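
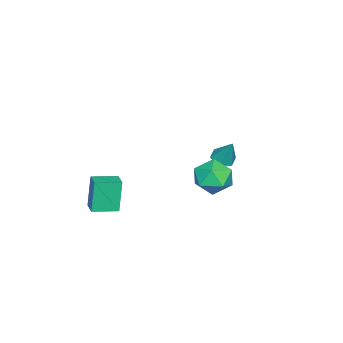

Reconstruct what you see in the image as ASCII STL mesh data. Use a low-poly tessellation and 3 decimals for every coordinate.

solid 
facet normal -0.562 0.826 0.048
outer loop
vertex 0.883 3.035 -2.667
vertex 0.06 2.438 -2.032
vertex 0.95 3.011 -1.47
endloop
endfacet
facet normal 0.131 0.991 0.013
outer loop
vertex 0.883 3.035 -2.667
vertex 0.95 3.011 -1.47
vertex 1.944 2.888 -2.129
endloop
endfacet
facet normal 0.395 0.707 -0.587
outer loop
vertex 0.883 3.035 -2.667
vertex 1.944 2.888 -2.129
vertex 1.668 2.238 -3.098
endloop
endfacet
facet normal -0.135 0.365 -0.921
outer loop
vertex 0.883 3.035 -2.667
vertex 1.668 2.238 -3.098
vertex 0.503 1.96 -3.038
endloop
endfacet
facet normal -0.726 0.439 -0.529
outer loop
vertex 0.883 3.035 -2.667
vertex 0.503 1.96 -3.038
vertex 0.06 2.438 -2.032
endloop
endfacet
facet normal 0.460 0.684 0.566
outer loop
vertex 1.944 2.888 -2.129
vertex 0.95 3.011 -1.47
vertex 1.777 2.2 -1.162
endloop
endfacet
facet normal -0.662 0.416 0.624
outer loop
vertex 0.95 3.011 -1.47
vertex 0.06 2.438 -2.032
vertex 0.612 1.922 -1.102
endloop
endfacet
facet normal -0.928 -0.209 -0.309
outer loop
vertex 0.06 2.438 -2.032
vertex 0.503 1.96 -3.038
vertex 0.336 1.272 -2.071
endloop
endfacet
facet normal 0.030 -0.328 -0.944
outer loop
vertex 0.503 1.96 -3.038
vertex 1.668 2.238 -3.098
vertex 1.33 1.149 -2.73
endloop
endfacet
facet normal 0.888 0.224 -0.403
outer loop
vertex 1.668 2.238 -3.098
vertex 1.944 2.888 -2.129
vertex 2.22 1.722 -2.168
endloop
endfacet
facet normal 0.135 -0.365 0.921
outer loop
vertex 1.397 1.125 -1.533
vertex 1.777 2.2 -1.162
vertex 0.612 1.922 -1.102
endloop
endfacet
facet normal -0.395 -0.707 0.587
outer loop
vertex 1.397 1.125 -1.533
vertex 0.612 1.922 -1.102
vertex 0.336 1.272 -2.071
endloop
endfacet
facet normal -0.131 -0.991 -0.013
outer loop
vertex 1.397 1.125 -1.533
vertex 0.336 1.272 -2.071
vertex 1.33 1.149 -2.73
endloop
endfacet
facet normal 0.562 -0.826 -0.048
outer loop
vertex 1.397 1.125 -1.533
vertex 1.33 1.149 -2.73
vertex 2.22 1.722 -2.168
endloop
endfacet
facet normal 0.726 -0.439 0.529
outer loop
vertex 1.397 1.125 -1.533
vertex 2.22 1.722 -2.168
vertex 1.777 2.2 -1.162
endloop
endfacet
facet normal -0.030 0.328 0.944
outer loop
vertex 0.612 1.922 -1.102
vertex 1.777 2.2 -1.162
vertex 0.95 3.011 -1.47
endloop
endfacet
facet normal -0.888 -0.224 0.403
outer loop
vertex 0.336 1.272 -2.071
vertex 0.612 1.922 -1.102
vertex 0.06 2.438 -2.032
endloop
endfacet
facet normal -0.460 -0.684 -0.566
outer loop
vertex 1.33 1.149 -2.73
vertex 0.336 1.272 -2.071
vertex 0.503 1.96 -3.038
endloop
endfacet
facet normal 0.662 -0.416 -0.624
outer loop
vertex 2.22 1.722 -2.168
vertex 1.33 1.149 -2.73
vertex 1.668 2.238 -3.098
endloop
endfacet
facet normal 0.928 0.209 0.309
outer loop
vertex 1.777 2.2 -1.162
vertex 2.22 1.722 -2.168
vertex 1.944 2.888 -2.129
endloop
endfacet
facet normal -0.804 -0.569 -0.174
outer loop
vertex 2.983 -3.981 -2.394
vertex 2.174 -2.78 -2.585
vertex 3.418 -3.998 -4.346
endloop
endfacet
facet normal 0.554 -0.822 0.131
outer loop
vertex 4.206 -3.44 -4.175
vertex 2.983 -3.981 -2.394
vertex 3.418 -3.998 -4.346
endloop
endfacet
facet normal -0.804 -0.569 -0.174
outer loop
vertex 3.418 -3.998 -4.346
vertex 2.174 -2.78 -2.585
vertex 2.609 -2.797 -4.537
endloop
endfacet
facet normal 0.218 -0.008 -0.976
outer loop
vertex 2.609 -2.797 -4.537
vertex 4.206 -3.44 -4.175
vertex 3.418 -3.998 -4.346
endloop
endfacet
facet normal -0.218 0.008 0.976
outer loop
vertex 2.983 -3.981 -2.394
vertex 2.962 -2.222 -2.414
vertex 2.174 -2.78 -2.585
endloop
endfacet
facet normal 0.554 -0.822 0.131
outer loop
vertex 3.771 -3.423 -2.223
vertex 2.983 -3.981 -2.394
vertex 4.206 -3.44 -4.175
endloop
endfacet
facet normal -0.218 0.008 0.976
outer loop
vertex 3.771 -3.423 -2.223
vertex 2.962 -2.222 -2.414
vertex 2.983 -3.981 -2.394
endloop
endfacet
facet normal -0.554 0.822 -0.131
outer loop
vertex 2.174 -2.78 -2.585
vertex 2.962 -2.222 -2.414
vertex 2.609 -2.797 -4.537
endloop
endfacet
facet normal 0.218 -0.008 -0.976
outer loop
vertex 3.397 -2.239 -4.366
vertex 4.206 -3.44 -4.175
vertex 2.609 -2.797 -4.537
endloop
endfacet
facet normal -0.554 0.822 -0.131
outer loop
vertex 2.609 -2.797 -4.537
vertex 2.962 -2.222 -2.414
vertex 3.397 -2.239 -4.366
endloop
endfacet
facet normal 0.804 0.569 0.174
outer loop
vertex 3.397 -2.239 -4.366
vertex 3.771 -3.423 -2.223
vertex 4.206 -3.44 -4.175
endloop
endfacet
facet normal 0.804 0.569 0.174
outer loop
vertex 2.962 -2.222 -2.414
vertex 3.771 -3.423 -2.223
vertex 3.397 -2.239 -4.366
endloop
endfacet
facet normal -0.224 -0.399 -0.889
outer loop
vertex -3.438 0.25 -3.935
vertex -3.892 0.829 -4.08
vertex -3.168 0.861 -4.277
endloop
endfacet
facet normal 0.926 -0.253 0.279
outer loop
vertex -3.438 0.25 -3.935
vertex -3.168 0.861 -4.277
vertex -3.508 1.511 -2.56
endloop
endfacet
facet normal -0.224 -0.399 -0.889
outer loop
vertex -3.168 0.861 -4.277
vertex -3.892 0.829 -4.08
vertex -3.622 1.44 -4.422
endloop
endfacet
facet normal 0.794 0.604 -0.072
outer loop
vertex -3.168 0.861 -4.277
vertex -3.622 1.44 -4.422
vertex -3.508 1.511 -2.56
endloop
endfacet
facet normal -0.223 -0.399 -0.889
outer loop
vertex -3.622 1.44 -4.422
vertex -3.892 0.829 -4.08
vertex -4.345 1.408 -4.226
endloop
endfacet
facet normal -0.054 0.998 -0.035
outer loop
vertex -3.622 1.44 -4.422
vertex -4.345 1.408 -4.226
vertex -3.508 1.511 -2.56
endloop
endfacet
facet normal -0.223 -0.399 -0.889
outer loop
vertex -4.345 1.408 -4.226
vertex -3.892 0.829 -4.08
vertex -4.615 0.797 -3.884
endloop
endfacet
facet normal -0.767 0.536 0.352
outer loop
vertex -4.345 1.408 -4.226
vertex -4.615 0.797 -3.884
vertex -3.508 1.511 -2.56
endloop
endfacet
facet normal -0.224 -0.398 -0.890
outer loop
vertex -4.615 0.797 -3.884
vertex -3.892 0.829 -4.08
vertex -4.161 0.218 -3.739
endloop
endfacet
facet normal -0.634 -0.321 0.703
outer loop
vertex -4.615 0.797 -3.884
vertex -4.161 0.218 -3.739
vertex -3.508 1.511 -2.56
endloop
endfacet
facet normal -0.224 -0.398 -0.890
outer loop
vertex -4.161 0.218 -3.739
vertex -3.892 0.829 -4.08
vertex -3.438 0.25 -3.935
endloop
endfacet
facet normal 0.212 -0.715 0.666
outer loop
vertex -4.161 0.218 -3.739
vertex -3.438 0.25 -3.935
vertex -3.508 1.511 -2.56
endloop
endfacet

endsolid


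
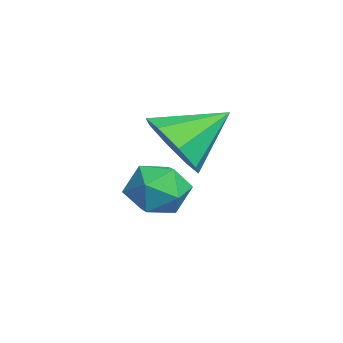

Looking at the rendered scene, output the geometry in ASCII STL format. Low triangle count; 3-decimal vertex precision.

solid 
facet normal -0.202 0.809 -0.553
outer loop
vertex 0.902 -1.173 -0.422
vertex -0.015 -1.192 -0.115
vertex 0.65 -0.69 0.377
endloop
endfacet
facet normal 0.479 0.810 -0.338
outer loop
vertex 0.902 -1.173 -0.422
vertex 0.65 -0.69 0.377
vertex 1.478 -1.189 0.355
endloop
endfacet
facet normal 0.787 0.215 -0.579
outer loop
vertex 0.902 -1.173 -0.422
vertex 1.478 -1.189 0.355
vertex 1.326 -1.999 -0.152
endloop
endfacet
facet normal 0.296 -0.156 -0.942
outer loop
vertex 0.902 -1.173 -0.422
vertex 1.326 -1.999 -0.152
vertex 0.403 -2.001 -0.442
endloop
endfacet
facet normal -0.314 0.212 -0.925
outer loop
vertex 0.902 -1.173 -0.422
vertex 0.403 -2.001 -0.442
vertex -0.015 -1.192 -0.115
endloop
endfacet
facet normal 0.486 0.789 0.376
outer loop
vertex 1.478 -1.189 0.355
vertex 0.65 -0.69 0.377
vertex 0.917 -1.219 1.142
endloop
endfacet
facet normal -0.616 0.787 0.029
outer loop
vertex 0.65 -0.69 0.377
vertex -0.015 -1.192 -0.115
vertex -0.006 -1.221 0.852
endloop
endfacet
facet normal -0.798 -0.180 -0.576
outer loop
vertex -0.015 -1.192 -0.115
vertex 0.403 -2.001 -0.442
vertex -0.158 -2.031 0.345
endloop
endfacet
facet normal 0.191 -0.775 -0.603
outer loop
vertex 0.403 -2.001 -0.442
vertex 1.326 -1.999 -0.152
vertex 0.67 -2.53 0.323
endloop
endfacet
facet normal 0.984 -0.176 -0.014
outer loop
vertex 1.326 -1.999 -0.152
vertex 1.478 -1.189 0.355
vertex 1.335 -2.028 0.815
endloop
endfacet
facet normal -0.296 0.156 0.942
outer loop
vertex 0.418 -2.047 1.122
vertex 0.917 -1.219 1.142
vertex -0.006 -1.221 0.852
endloop
endfacet
facet normal -0.787 -0.215 0.579
outer loop
vertex 0.418 -2.047 1.122
vertex -0.006 -1.221 0.852
vertex -0.158 -2.031 0.345
endloop
endfacet
facet normal -0.479 -0.810 0.338
outer loop
vertex 0.418 -2.047 1.122
vertex -0.158 -2.031 0.345
vertex 0.67 -2.53 0.323
endloop
endfacet
facet normal 0.202 -0.809 0.553
outer loop
vertex 0.418 -2.047 1.122
vertex 0.67 -2.53 0.323
vertex 1.335 -2.028 0.815
endloop
endfacet
facet normal 0.314 -0.212 0.925
outer loop
vertex 0.418 -2.047 1.122
vertex 1.335 -2.028 0.815
vertex 0.917 -1.219 1.142
endloop
endfacet
facet normal -0.191 0.775 0.603
outer loop
vertex -0.006 -1.221 0.852
vertex 0.917 -1.219 1.142
vertex 0.65 -0.69 0.377
endloop
endfacet
facet normal -0.984 0.176 0.014
outer loop
vertex -0.158 -2.031 0.345
vertex -0.006 -1.221 0.852
vertex -0.015 -1.192 -0.115
endloop
endfacet
facet normal -0.486 -0.789 -0.376
outer loop
vertex 0.67 -2.53 0.323
vertex -0.158 -2.031 0.345
vertex 0.403 -2.001 -0.442
endloop
endfacet
facet normal 0.616 -0.787 -0.029
outer loop
vertex 1.335 -2.028 0.815
vertex 0.67 -2.53 0.323
vertex 1.326 -1.999 -0.152
endloop
endfacet
facet normal 0.798 0.180 0.576
outer loop
vertex 0.917 -1.219 1.142
vertex 1.335 -2.028 0.815
vertex 1.478 -1.189 0.355
endloop
endfacet
facet normal 0.155 -0.831 -0.535
outer loop
vertex 3.894 -1.172 2.404
vertex 2.976 -1.591 2.789
vertex 3.24 -0.99 1.932
endloop
endfacet
facet normal 0.439 0.854 -0.278
outer loop
vertex 3.894 -1.172 2.404
vertex 3.24 -0.99 1.932
vertex 2.704 -0.129 3.731
endloop
endfacet
facet normal 0.154 -0.831 -0.535
outer loop
vertex 3.24 -0.99 1.932
vertex 2.976 -1.591 2.789
vertex 2.432 -1.159 1.962
endloop
endfacet
facet normal -0.197 0.860 -0.470
outer loop
vertex 3.24 -0.99 1.932
vertex 2.432 -1.159 1.962
vertex 2.704 -0.129 3.731
endloop
endfacet
facet normal 0.154 -0.830 -0.535
outer loop
vertex 2.432 -1.159 1.962
vertex 2.976 -1.591 2.789
vertex 1.942 -1.582 2.477
endloop
endfacet
facet normal -0.764 0.602 -0.233
outer loop
vertex 2.432 -1.159 1.962
vertex 1.942 -1.582 2.477
vertex 2.704 -0.129 3.731
endloop
endfacet
facet normal 0.154 -0.831 -0.535
outer loop
vertex 1.942 -1.582 2.477
vertex 2.976 -1.591 2.789
vertex 2.058 -2.01 3.175
endloop
endfacet
facet normal -0.927 0.231 0.296
outer loop
vertex 1.942 -1.582 2.477
vertex 2.058 -2.01 3.175
vertex 2.704 -0.129 3.731
endloop
endfacet
facet normal 0.155 -0.831 -0.534
outer loop
vertex 2.058 -2.01 3.175
vertex 2.976 -1.591 2.789
vertex 2.712 -2.192 3.647
endloop
endfacet
facet normal -0.591 -0.035 0.806
outer loop
vertex 2.058 -2.01 3.175
vertex 2.712 -2.192 3.647
vertex 2.704 -0.129 3.731
endloop
endfacet
facet normal 0.153 -0.831 -0.535
outer loop
vertex 2.712 -2.192 3.647
vertex 2.976 -1.591 2.789
vertex 3.52 -2.023 3.616
endloop
endfacet
facet normal 0.047 -0.040 0.998
outer loop
vertex 2.712 -2.192 3.647
vertex 3.52 -2.023 3.616
vertex 2.704 -0.129 3.731
endloop
endfacet
facet normal 0.154 -0.830 -0.535
outer loop
vertex 3.52 -2.023 3.616
vertex 2.976 -1.591 2.789
vertex 4.01 -1.6 3.101
endloop
endfacet
facet normal 0.612 0.217 0.761
outer loop
vertex 3.52 -2.023 3.616
vertex 4.01 -1.6 3.101
vertex 2.704 -0.129 3.731
endloop
endfacet
facet normal 0.154 -0.830 -0.536
outer loop
vertex 4.01 -1.6 3.101
vertex 2.976 -1.591 2.789
vertex 3.894 -1.172 2.404
endloop
endfacet
facet normal 0.775 0.588 0.232
outer loop
vertex 4.01 -1.6 3.101
vertex 3.894 -1.172 2.404
vertex 2.704 -0.129 3.731
endloop
endfacet

endsolid


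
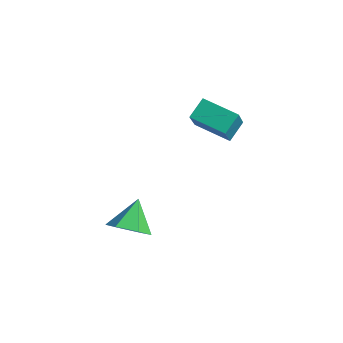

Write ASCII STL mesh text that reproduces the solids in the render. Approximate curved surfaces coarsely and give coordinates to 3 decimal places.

solid 
facet normal -0.915 -0.325 0.239
outer loop
vertex 0.911 -0.913 1.74
vertex 0.784 -0.125 2.326
vertex 0.257 -0.038 0.424
endloop
endfacet
facet normal 0.128 -0.796 -0.592
outer loop
vertex 1.676 0.465 0.054
vertex 0.911 -0.913 1.74
vertex 0.257 -0.038 0.424
endloop
endfacet
facet normal -0.915 -0.324 0.239
outer loop
vertex 0.257 -0.038 0.424
vertex 0.784 -0.125 2.326
vertex 0.131 0.749 1.01
endloop
endfacet
facet normal -0.382 0.512 -0.769
outer loop
vertex 0.131 0.749 1.01
vertex 1.676 0.465 0.054
vertex 0.257 -0.038 0.424
endloop
endfacet
facet normal 0.382 -0.511 0.770
outer loop
vertex 0.911 -0.913 1.74
vertex 2.203 0.378 1.956
vertex 0.784 -0.125 2.326
endloop
endfacet
facet normal 0.128 -0.796 -0.592
outer loop
vertex 2.329 -0.409 1.37
vertex 0.911 -0.913 1.74
vertex 1.676 0.465 0.054
endloop
endfacet
facet normal 0.383 -0.512 0.769
outer loop
vertex 2.329 -0.409 1.37
vertex 2.203 0.378 1.956
vertex 0.911 -0.913 1.74
endloop
endfacet
facet normal -0.128 0.796 0.592
outer loop
vertex 0.784 -0.125 2.326
vertex 2.203 0.378 1.956
vertex 0.131 0.749 1.01
endloop
endfacet
facet normal -0.382 0.511 -0.770
outer loop
vertex 1.549 1.253 0.64
vertex 1.676 0.465 0.054
vertex 0.131 0.749 1.01
endloop
endfacet
facet normal -0.128 0.795 0.592
outer loop
vertex 0.131 0.749 1.01
vertex 2.203 0.378 1.956
vertex 1.549 1.253 0.64
endloop
endfacet
facet normal 0.915 0.325 -0.238
outer loop
vertex 1.549 1.253 0.64
vertex 2.329 -0.409 1.37
vertex 1.676 0.465 0.054
endloop
endfacet
facet normal 0.915 0.325 -0.239
outer loop
vertex 2.203 0.378 1.956
vertex 2.329 -0.409 1.37
vertex 1.549 1.253 0.64
endloop
endfacet
facet normal 0.329 -0.642 -0.693
outer loop
vertex 2.096 -4.482 -2.129
vertex 1.362 -4.352 -2.598
vertex 2.067 -3.844 -2.734
endloop
endfacet
facet normal 0.673 0.525 0.521
outer loop
vertex 2.096 -4.482 -2.129
vertex 2.067 -3.844 -2.734
vertex 0.898 -3.448 -1.622
endloop
endfacet
facet normal 0.329 -0.642 -0.692
outer loop
vertex 2.067 -3.844 -2.734
vertex 1.362 -4.352 -2.598
vertex 1.334 -3.714 -3.203
endloop
endfacet
facet normal 0.234 0.967 -0.098
outer loop
vertex 2.067 -3.844 -2.734
vertex 1.334 -3.714 -3.203
vertex 0.898 -3.448 -1.622
endloop
endfacet
facet normal 0.330 -0.642 -0.692
outer loop
vertex 1.334 -3.714 -3.203
vertex 1.362 -4.352 -2.598
vertex 0.629 -4.223 -3.067
endloop
endfacet
facet normal -0.596 0.748 -0.290
outer loop
vertex 1.334 -3.714 -3.203
vertex 0.629 -4.223 -3.067
vertex 0.898 -3.448 -1.622
endloop
endfacet
facet normal 0.330 -0.642 -0.692
outer loop
vertex 0.629 -4.223 -3.067
vertex 1.362 -4.352 -2.598
vertex 0.657 -4.861 -2.462
endloop
endfacet
facet normal -0.987 0.087 0.137
outer loop
vertex 0.629 -4.223 -3.067
vertex 0.657 -4.861 -2.462
vertex 0.898 -3.448 -1.622
endloop
endfacet
facet normal 0.329 -0.641 -0.693
outer loop
vertex 0.657 -4.861 -2.462
vertex 1.362 -4.352 -2.598
vertex 1.391 -4.991 -1.993
endloop
endfacet
facet normal -0.547 -0.357 0.757
outer loop
vertex 0.657 -4.861 -2.462
vertex 1.391 -4.991 -1.993
vertex 0.898 -3.448 -1.622
endloop
endfacet
facet normal 0.329 -0.641 -0.693
outer loop
vertex 1.391 -4.991 -1.993
vertex 1.362 -4.352 -2.598
vertex 2.096 -4.482 -2.129
endloop
endfacet
facet normal 0.283 -0.138 0.949
outer loop
vertex 1.391 -4.991 -1.993
vertex 2.096 -4.482 -2.129
vertex 0.898 -3.448 -1.622
endloop
endfacet

endsolid


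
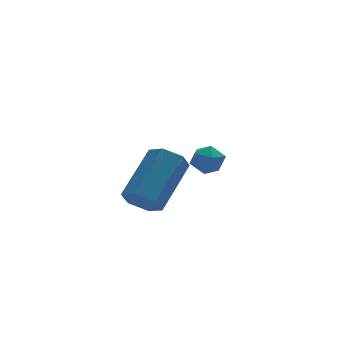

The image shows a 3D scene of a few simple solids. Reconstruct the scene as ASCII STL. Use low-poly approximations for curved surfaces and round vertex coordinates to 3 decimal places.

solid 
facet normal -0.974 -0.224 0.028
outer loop
vertex 0.384 3.903 2.092
vertex 0.533 3.258 2.115
vertex 0.47 3.603 2.677
endloop
endfacet
facet normal -0.849 0.409 0.335
outer loop
vertex 0.384 3.903 2.092
vertex 0.47 3.603 2.677
vertex 0.721 4.208 2.574
endloop
endfacet
facet normal -0.537 0.830 -0.149
outer loop
vertex 0.384 3.903 2.092
vertex 0.721 4.208 2.574
vertex 0.938 4.236 1.949
endloop
endfacet
facet normal -0.470 0.457 -0.755
outer loop
vertex 0.384 3.903 2.092
vertex 0.938 4.236 1.949
vertex 0.822 3.648 1.665
endloop
endfacet
facet normal -0.740 -0.194 -0.644
outer loop
vertex 0.384 3.903 2.092
vertex 0.822 3.648 1.665
vertex 0.533 3.258 2.115
endloop
endfacet
facet normal -0.387 0.309 0.869
outer loop
vertex 0.721 4.208 2.574
vertex 0.47 3.603 2.677
vertex 1.078 3.752 2.895
endloop
endfacet
facet normal -0.589 -0.716 0.374
outer loop
vertex 0.47 3.603 2.677
vertex 0.533 3.258 2.115
vertex 0.962 3.164 2.611
endloop
endfacet
facet normal -0.211 -0.668 -0.714
outer loop
vertex 0.533 3.258 2.115
vertex 0.822 3.648 1.665
vertex 1.179 3.192 1.986
endloop
endfacet
facet normal 0.226 0.387 -0.894
outer loop
vertex 0.822 3.648 1.665
vertex 0.938 4.236 1.949
vertex 1.43 3.797 1.883
endloop
endfacet
facet normal 0.118 0.989 0.085
outer loop
vertex 0.938 4.236 1.949
vertex 0.721 4.208 2.574
vertex 1.367 4.142 2.445
endloop
endfacet
facet normal 0.470 -0.457 0.755
outer loop
vertex 1.516 3.497 2.468
vertex 1.078 3.752 2.895
vertex 0.962 3.164 2.611
endloop
endfacet
facet normal 0.537 -0.830 0.149
outer loop
vertex 1.516 3.497 2.468
vertex 0.962 3.164 2.611
vertex 1.179 3.192 1.986
endloop
endfacet
facet normal 0.849 -0.409 -0.335
outer loop
vertex 1.516 3.497 2.468
vertex 1.179 3.192 1.986
vertex 1.43 3.797 1.883
endloop
endfacet
facet normal 0.974 0.224 -0.028
outer loop
vertex 1.516 3.497 2.468
vertex 1.43 3.797 1.883
vertex 1.367 4.142 2.445
endloop
endfacet
facet normal 0.740 0.194 0.644
outer loop
vertex 1.516 3.497 2.468
vertex 1.367 4.142 2.445
vertex 1.078 3.752 2.895
endloop
endfacet
facet normal -0.226 -0.387 0.894
outer loop
vertex 0.962 3.164 2.611
vertex 1.078 3.752 2.895
vertex 0.47 3.603 2.677
endloop
endfacet
facet normal -0.118 -0.989 -0.085
outer loop
vertex 1.179 3.192 1.986
vertex 0.962 3.164 2.611
vertex 0.533 3.258 2.115
endloop
endfacet
facet normal 0.387 -0.309 -0.869
outer loop
vertex 1.43 3.797 1.883
vertex 1.179 3.192 1.986
vertex 0.822 3.648 1.665
endloop
endfacet
facet normal 0.589 0.716 -0.374
outer loop
vertex 1.367 4.142 2.445
vertex 1.43 3.797 1.883
vertex 0.938 4.236 1.949
endloop
endfacet
facet normal 0.211 0.668 0.714
outer loop
vertex 1.078 3.752 2.895
vertex 1.367 4.142 2.445
vertex 0.721 4.208 2.574
endloop
endfacet
facet normal -0.563 -0.559 -0.609
outer loop
vertex -1.76 -0.762 2.395
vertex -2.338 -0.495 2.684
vertex -2.048 -0.182 2.129
endloop
endfacet
facet normal 0.717 0.036 -0.697
outer loop
vertex -1.76 -0.762 2.395
vertex -2.048 -0.182 2.129
vertex -0.583 0.407 3.667
endloop
endfacet
facet normal 0.716 0.037 -0.697
outer loop
vertex -0.583 0.407 3.667
vertex -2.048 -0.182 2.129
vertex -0.872 0.987 3.401
endloop
endfacet
facet normal 0.563 0.559 0.609
outer loop
vertex -0.583 0.407 3.667
vertex -0.872 0.987 3.401
vertex -1.162 0.675 3.956
endloop
endfacet
facet normal -0.562 -0.559 -0.609
outer loop
vertex -2.048 -0.182 2.129
vertex -2.338 -0.495 2.684
vertex -2.627 0.085 2.418
endloop
endfacet
facet normal 0.001 0.736 -0.677
outer loop
vertex -2.048 -0.182 2.129
vertex -2.627 0.085 2.418
vertex -0.872 0.987 3.401
endloop
endfacet
facet normal 0.001 0.736 -0.677
outer loop
vertex -0.872 0.987 3.401
vertex -2.627 0.085 2.418
vertex -1.45 1.254 3.69
endloop
endfacet
facet normal 0.563 0.559 0.609
outer loop
vertex -0.872 0.987 3.401
vertex -1.45 1.254 3.69
vertex -1.162 0.675 3.956
endloop
endfacet
facet normal -0.563 -0.559 -0.609
outer loop
vertex -2.627 0.085 2.418
vertex -2.338 -0.495 2.684
vertex -2.917 -0.227 2.973
endloop
endfacet
facet normal -0.715 0.699 0.019
outer loop
vertex -2.627 0.085 2.418
vertex -2.917 -0.227 2.973
vertex -1.45 1.254 3.69
endloop
endfacet
facet normal -0.715 0.699 0.019
outer loop
vertex -1.45 1.254 3.69
vertex -2.917 -0.227 2.973
vertex -1.74 0.942 4.245
endloop
endfacet
facet normal 0.563 0.559 0.609
outer loop
vertex -1.45 1.254 3.69
vertex -1.74 0.942 4.245
vertex -1.162 0.675 3.956
endloop
endfacet
facet normal -0.563 -0.559 -0.609
outer loop
vertex -2.917 -0.227 2.973
vertex -2.338 -0.495 2.684
vertex -2.628 -0.807 3.239
endloop
endfacet
facet normal -0.716 -0.037 0.697
outer loop
vertex -2.917 -0.227 2.973
vertex -2.628 -0.807 3.239
vertex -1.74 0.942 4.245
endloop
endfacet
facet normal -0.717 -0.037 0.696
outer loop
vertex -1.74 0.942 4.245
vertex -2.628 -0.807 3.239
vertex -1.452 0.362 4.511
endloop
endfacet
facet normal 0.563 0.559 0.609
outer loop
vertex -1.74 0.942 4.245
vertex -1.452 0.362 4.511
vertex -1.162 0.675 3.956
endloop
endfacet
facet normal -0.563 -0.559 -0.609
outer loop
vertex -2.628 -0.807 3.239
vertex -2.338 -0.495 2.684
vertex -2.05 -1.074 2.95
endloop
endfacet
facet normal -0.001 -0.736 0.677
outer loop
vertex -2.628 -0.807 3.239
vertex -2.05 -1.074 2.95
vertex -1.452 0.362 4.511
endloop
endfacet
facet normal -0.001 -0.736 0.677
outer loop
vertex -1.452 0.362 4.511
vertex -2.05 -1.074 2.95
vertex -0.873 0.095 4.222
endloop
endfacet
facet normal 0.562 0.559 0.609
outer loop
vertex -1.452 0.362 4.511
vertex -0.873 0.095 4.222
vertex -1.162 0.675 3.956
endloop
endfacet
facet normal -0.563 -0.559 -0.609
outer loop
vertex -2.05 -1.074 2.95
vertex -2.338 -0.495 2.684
vertex -1.76 -0.762 2.395
endloop
endfacet
facet normal 0.715 -0.699 -0.019
outer loop
vertex -2.05 -1.074 2.95
vertex -1.76 -0.762 2.395
vertex -0.873 0.095 4.222
endloop
endfacet
facet normal 0.715 -0.699 -0.019
outer loop
vertex -0.873 0.095 4.222
vertex -1.76 -0.762 2.395
vertex -0.583 0.407 3.667
endloop
endfacet
facet normal 0.563 0.559 0.609
outer loop
vertex -0.873 0.095 4.222
vertex -0.583 0.407 3.667
vertex -1.162 0.675 3.956
endloop
endfacet

endsolid


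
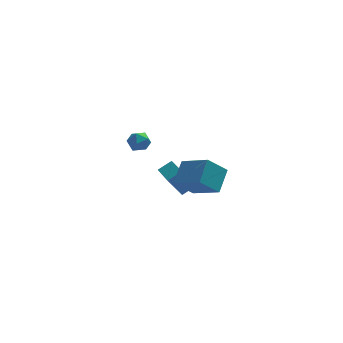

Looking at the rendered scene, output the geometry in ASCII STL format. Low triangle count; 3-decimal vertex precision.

solid 
facet normal -0.814 -0.248 -0.526
outer loop
vertex 1.87 0.264 -2.203
vertex 1.478 1.669 -2.259
vertex 2.669 0.435 -3.52
endloop
endfacet
facet normal 0.269 -0.962 0.038
outer loop
vertex 3.442 0.671 -3.021
vertex 1.87 0.264 -2.203
vertex 2.669 0.435 -3.52
endloop
endfacet
facet normal -0.814 -0.249 -0.525
outer loop
vertex 2.669 0.435 -3.52
vertex 1.478 1.669 -2.259
vertex 2.276 1.84 -3.576
endloop
endfacet
facet normal 0.515 0.110 -0.850
outer loop
vertex 2.276 1.84 -3.576
vertex 3.442 0.671 -3.021
vertex 2.669 0.435 -3.52
endloop
endfacet
facet normal -0.515 -0.110 0.850
outer loop
vertex 1.87 0.264 -2.203
vertex 2.251 1.905 -1.76
vertex 1.478 1.669 -2.259
endloop
endfacet
facet normal 0.269 -0.962 0.038
outer loop
vertex 2.644 0.5 -1.704
vertex 1.87 0.264 -2.203
vertex 3.442 0.671 -3.021
endloop
endfacet
facet normal -0.515 -0.110 0.850
outer loop
vertex 2.644 0.5 -1.704
vertex 2.251 1.905 -1.76
vertex 1.87 0.264 -2.203
endloop
endfacet
facet normal -0.269 0.962 -0.038
outer loop
vertex 1.478 1.669 -2.259
vertex 2.251 1.905 -1.76
vertex 2.276 1.84 -3.576
endloop
endfacet
facet normal 0.515 0.110 -0.850
outer loop
vertex 3.05 2.076 -3.077
vertex 3.442 0.671 -3.021
vertex 2.276 1.84 -3.576
endloop
endfacet
facet normal -0.269 0.962 -0.038
outer loop
vertex 2.276 1.84 -3.576
vertex 2.251 1.905 -1.76
vertex 3.05 2.076 -3.077
endloop
endfacet
facet normal 0.814 0.248 0.525
outer loop
vertex 3.05 2.076 -3.077
vertex 2.644 0.5 -1.704
vertex 3.442 0.671 -3.021
endloop
endfacet
facet normal 0.813 0.249 0.526
outer loop
vertex 2.251 1.905 -1.76
vertex 2.644 0.5 -1.704
vertex 3.05 2.076 -3.077
endloop
endfacet
facet normal 0.429 0.024 0.903
outer loop
vertex 1.011 4.124 -0.827
vertex 0.487 3.66 -0.566
vertex 1.117 3.386 -0.858
endloop
endfacet
facet normal 0.914 0.115 0.388
outer loop
vertex 1.011 4.124 -0.827
vertex 1.117 3.386 -0.858
vertex 1.309 3.815 -1.437
endloop
endfacet
facet normal 0.726 0.688 0.006
outer loop
vertex 1.011 4.124 -0.827
vertex 1.309 3.815 -1.437
vertex 0.798 4.355 -1.504
endloop
endfacet
facet normal 0.123 0.950 0.286
outer loop
vertex 1.011 4.124 -0.827
vertex 0.798 4.355 -1.504
vertex 0.29 4.259 -0.966
endloop
endfacet
facet normal -0.061 0.540 0.839
outer loop
vertex 1.011 4.124 -0.827
vertex 0.29 4.259 -0.966
vertex 0.487 3.66 -0.566
endloop
endfacet
facet normal 0.890 -0.454 -0.041
outer loop
vertex 1.309 3.815 -1.437
vertex 1.117 3.386 -0.858
vertex 0.97 3.161 -1.554
endloop
endfacet
facet normal 0.105 -0.603 0.791
outer loop
vertex 1.117 3.386 -0.858
vertex 0.487 3.66 -0.566
vertex 0.462 3.065 -1.016
endloop
endfacet
facet normal -0.687 0.233 0.688
outer loop
vertex 0.487 3.66 -0.566
vertex 0.29 4.259 -0.966
vertex -0.049 3.605 -1.083
endloop
endfacet
facet normal -0.390 0.897 -0.208
outer loop
vertex 0.29 4.259 -0.966
vertex 0.798 4.355 -1.504
vertex 0.143 4.034 -1.662
endloop
endfacet
facet normal 0.586 0.473 -0.658
outer loop
vertex 0.798 4.355 -1.504
vertex 1.309 3.815 -1.437
vertex 0.773 3.76 -1.954
endloop
endfacet
facet normal -0.123 -0.950 -0.286
outer loop
vertex 0.249 3.296 -1.693
vertex 0.97 3.161 -1.554
vertex 0.462 3.065 -1.016
endloop
endfacet
facet normal -0.726 -0.688 -0.006
outer loop
vertex 0.249 3.296 -1.693
vertex 0.462 3.065 -1.016
vertex -0.049 3.605 -1.083
endloop
endfacet
facet normal -0.914 -0.115 -0.388
outer loop
vertex 0.249 3.296 -1.693
vertex -0.049 3.605 -1.083
vertex 0.143 4.034 -1.662
endloop
endfacet
facet normal -0.429 -0.024 -0.903
outer loop
vertex 0.249 3.296 -1.693
vertex 0.143 4.034 -1.662
vertex 0.773 3.76 -1.954
endloop
endfacet
facet normal 0.061 -0.540 -0.839
outer loop
vertex 0.249 3.296 -1.693
vertex 0.773 3.76 -1.954
vertex 0.97 3.161 -1.554
endloop
endfacet
facet normal 0.390 -0.897 0.208
outer loop
vertex 0.462 3.065 -1.016
vertex 0.97 3.161 -1.554
vertex 1.117 3.386 -0.858
endloop
endfacet
facet normal -0.586 -0.473 0.658
outer loop
vertex -0.049 3.605 -1.083
vertex 0.462 3.065 -1.016
vertex 0.487 3.66 -0.566
endloop
endfacet
facet normal -0.890 0.454 0.041
outer loop
vertex 0.143 4.034 -1.662
vertex -0.049 3.605 -1.083
vertex 0.29 4.259 -0.966
endloop
endfacet
facet normal -0.105 0.603 -0.791
outer loop
vertex 0.773 3.76 -1.954
vertex 0.143 4.034 -1.662
vertex 0.798 4.355 -1.504
endloop
endfacet
facet normal 0.687 -0.233 -0.688
outer loop
vertex 0.97 3.161 -1.554
vertex 0.773 3.76 -1.954
vertex 1.309 3.815 -1.437
endloop
endfacet
facet normal -0.700 -0.187 0.689
outer loop
vertex 2.997 -4.538 0.917
vertex 3.557 -3.402 1.794
vertex 1.805 -3.279 0.047
endloop
endfacet
facet normal -0.364 -0.738 -0.569
outer loop
vertex 2.863 -2.998 -0.994
vertex 2.997 -4.538 0.917
vertex 1.805 -3.279 0.047
endloop
endfacet
facet normal -0.700 -0.186 0.689
outer loop
vertex 1.805 -3.279 0.047
vertex 3.557 -3.402 1.794
vertex 2.365 -2.143 0.923
endloop
endfacet
facet normal -0.614 0.649 -0.449
outer loop
vertex 2.365 -2.143 0.923
vertex 2.863 -2.998 -0.994
vertex 1.805 -3.279 0.047
endloop
endfacet
facet normal 0.614 -0.649 0.449
outer loop
vertex 2.997 -4.538 0.917
vertex 4.615 -3.121 0.753
vertex 3.557 -3.402 1.794
endloop
endfacet
facet normal -0.363 -0.738 -0.569
outer loop
vertex 4.055 -4.257 -0.123
vertex 2.997 -4.538 0.917
vertex 2.863 -2.998 -0.994
endloop
endfacet
facet normal 0.614 -0.649 0.449
outer loop
vertex 4.055 -4.257 -0.123
vertex 4.615 -3.121 0.753
vertex 2.997 -4.538 0.917
endloop
endfacet
facet normal 0.364 0.738 0.569
outer loop
vertex 3.557 -3.402 1.794
vertex 4.615 -3.121 0.753
vertex 2.365 -2.143 0.923
endloop
endfacet
facet normal -0.614 0.649 -0.449
outer loop
vertex 3.423 -1.862 -0.117
vertex 2.863 -2.998 -0.994
vertex 2.365 -2.143 0.923
endloop
endfacet
facet normal 0.364 0.738 0.569
outer loop
vertex 2.365 -2.143 0.923
vertex 4.615 -3.121 0.753
vertex 3.423 -1.862 -0.117
endloop
endfacet
facet normal 0.700 0.187 -0.689
outer loop
vertex 3.423 -1.862 -0.117
vertex 4.055 -4.257 -0.123
vertex 2.863 -2.998 -0.994
endloop
endfacet
facet normal 0.700 0.186 -0.689
outer loop
vertex 4.615 -3.121 0.753
vertex 4.055 -4.257 -0.123
vertex 3.423 -1.862 -0.117
endloop
endfacet

endsolid


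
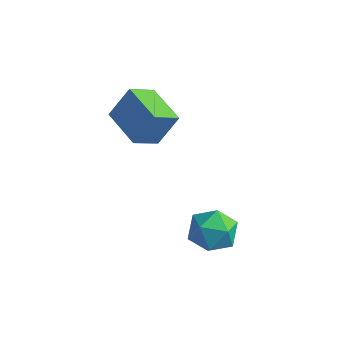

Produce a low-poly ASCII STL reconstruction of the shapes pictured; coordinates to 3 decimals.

solid 
facet normal -0.332 -0.456 -0.826
outer loop
vertex -1.419 -1.365 1.293
vertex -3.076 -0.521 1.492
vertex -0.968 -0.299 0.523
endloop
endfacet
facet normal 0.886 -0.452 -0.106
outer loop
vertex -0.444 0.421 1.828
vertex -1.419 -1.365 1.293
vertex -0.968 -0.299 0.523
endloop
endfacet
facet normal -0.332 -0.456 -0.826
outer loop
vertex -0.968 -0.299 0.523
vertex -3.076 -0.521 1.492
vertex -2.625 0.545 0.722
endloop
endfacet
facet normal 0.324 0.767 -0.553
outer loop
vertex -2.625 0.545 0.722
vertex -0.444 0.421 1.828
vertex -0.968 -0.299 0.523
endloop
endfacet
facet normal -0.324 -0.767 0.553
outer loop
vertex -1.419 -1.365 1.293
vertex -2.552 0.199 2.797
vertex -3.076 -0.521 1.492
endloop
endfacet
facet normal 0.886 -0.452 -0.106
outer loop
vertex -0.895 -0.645 2.598
vertex -1.419 -1.365 1.293
vertex -0.444 0.421 1.828
endloop
endfacet
facet normal -0.324 -0.767 0.553
outer loop
vertex -0.895 -0.645 2.598
vertex -2.552 0.199 2.797
vertex -1.419 -1.365 1.293
endloop
endfacet
facet normal -0.886 0.452 0.106
outer loop
vertex -3.076 -0.521 1.492
vertex -2.552 0.199 2.797
vertex -2.625 0.545 0.722
endloop
endfacet
facet normal 0.324 0.767 -0.553
outer loop
vertex -2.101 1.265 2.027
vertex -0.444 0.421 1.828
vertex -2.625 0.545 0.722
endloop
endfacet
facet normal -0.886 0.452 0.106
outer loop
vertex -2.625 0.545 0.722
vertex -2.552 0.199 2.797
vertex -2.101 1.265 2.027
endloop
endfacet
facet normal 0.332 0.456 0.826
outer loop
vertex -2.101 1.265 2.027
vertex -0.895 -0.645 2.598
vertex -0.444 0.421 1.828
endloop
endfacet
facet normal 0.332 0.456 0.826
outer loop
vertex -2.552 0.199 2.797
vertex -0.895 -0.645 2.598
vertex -2.101 1.265 2.027
endloop
endfacet
facet normal 0.182 0.962 -0.206
outer loop
vertex 2.641 -1.288 -2.499
vertex 2.049 -0.995 -1.654
vertex 3.101 -1.169 -1.538
endloop
endfacet
facet normal 0.725 0.549 -0.415
outer loop
vertex 2.641 -1.288 -2.499
vertex 3.101 -1.169 -1.538
vertex 3.371 -1.998 -2.163
endloop
endfacet
facet normal 0.472 0.069 -0.879
outer loop
vertex 2.641 -1.288 -2.499
vertex 3.371 -1.998 -2.163
vertex 2.486 -2.336 -2.665
endloop
endfacet
facet normal -0.228 0.185 -0.956
outer loop
vertex 2.641 -1.288 -2.499
vertex 2.486 -2.336 -2.665
vertex 1.669 -1.717 -2.35
endloop
endfacet
facet normal -0.408 0.736 -0.541
outer loop
vertex 2.641 -1.288 -2.499
vertex 1.669 -1.717 -2.35
vertex 2.049 -0.995 -1.654
endloop
endfacet
facet normal 0.968 0.198 0.156
outer loop
vertex 3.371 -1.998 -2.163
vertex 3.101 -1.169 -1.538
vertex 3.231 -2.143 -1.11
endloop
endfacet
facet normal 0.088 0.864 0.495
outer loop
vertex 3.101 -1.169 -1.538
vertex 2.049 -0.995 -1.654
vertex 2.414 -1.524 -0.795
endloop
endfacet
facet normal -0.865 0.500 -0.046
outer loop
vertex 2.049 -0.995 -1.654
vertex 1.669 -1.717 -2.35
vertex 1.529 -1.862 -1.297
endloop
endfacet
facet normal -0.574 -0.392 -0.718
outer loop
vertex 1.669 -1.717 -2.35
vertex 2.486 -2.336 -2.665
vertex 1.799 -2.691 -1.922
endloop
endfacet
facet normal 0.558 -0.579 -0.594
outer loop
vertex 2.486 -2.336 -2.665
vertex 3.371 -1.998 -2.163
vertex 2.851 -2.865 -1.806
endloop
endfacet
facet normal 0.228 -0.185 0.956
outer loop
vertex 2.259 -2.572 -0.961
vertex 3.231 -2.143 -1.11
vertex 2.414 -1.524 -0.795
endloop
endfacet
facet normal -0.472 -0.069 0.879
outer loop
vertex 2.259 -2.572 -0.961
vertex 2.414 -1.524 -0.795
vertex 1.529 -1.862 -1.297
endloop
endfacet
facet normal -0.725 -0.549 0.415
outer loop
vertex 2.259 -2.572 -0.961
vertex 1.529 -1.862 -1.297
vertex 1.799 -2.691 -1.922
endloop
endfacet
facet normal -0.182 -0.962 0.206
outer loop
vertex 2.259 -2.572 -0.961
vertex 1.799 -2.691 -1.922
vertex 2.851 -2.865 -1.806
endloop
endfacet
facet normal 0.408 -0.736 0.541
outer loop
vertex 2.259 -2.572 -0.961
vertex 2.851 -2.865 -1.806
vertex 3.231 -2.143 -1.11
endloop
endfacet
facet normal 0.574 0.392 0.718
outer loop
vertex 2.414 -1.524 -0.795
vertex 3.231 -2.143 -1.11
vertex 3.101 -1.169 -1.538
endloop
endfacet
facet normal -0.558 0.579 0.594
outer loop
vertex 1.529 -1.862 -1.297
vertex 2.414 -1.524 -0.795
vertex 2.049 -0.995 -1.654
endloop
endfacet
facet normal -0.968 -0.198 -0.156
outer loop
vertex 1.799 -2.691 -1.922
vertex 1.529 -1.862 -1.297
vertex 1.669 -1.717 -2.35
endloop
endfacet
facet normal -0.088 -0.864 -0.495
outer loop
vertex 2.851 -2.865 -1.806
vertex 1.799 -2.691 -1.922
vertex 2.486 -2.336 -2.665
endloop
endfacet
facet normal 0.865 -0.500 0.046
outer loop
vertex 3.231 -2.143 -1.11
vertex 2.851 -2.865 -1.806
vertex 3.371 -1.998 -2.163
endloop
endfacet

endsolid


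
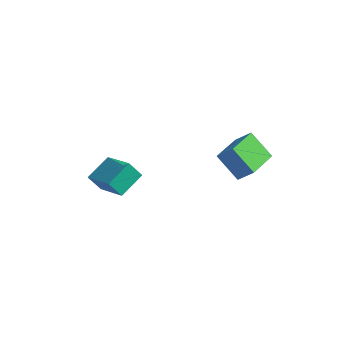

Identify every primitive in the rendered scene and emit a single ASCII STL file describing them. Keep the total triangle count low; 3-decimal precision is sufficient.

solid 
facet normal -0.538 -0.253 0.804
outer loop
vertex -1.737 -0.231 -3.07
vertex -1.482 1.17 -2.458
vertex -3.448 0.482 -3.99
endloop
endfacet
facet normal -0.165 -0.904 -0.394
outer loop
vertex -2.878 0.75 -4.842
vertex -1.737 -0.231 -3.07
vertex -3.448 0.482 -3.99
endloop
endfacet
facet normal -0.538 -0.253 0.804
outer loop
vertex -3.448 0.482 -3.99
vertex -1.482 1.17 -2.458
vertex -3.193 1.883 -3.378
endloop
endfacet
facet normal -0.827 0.345 -0.445
outer loop
vertex -3.193 1.883 -3.378
vertex -2.878 0.75 -4.842
vertex -3.448 0.482 -3.99
endloop
endfacet
facet normal 0.827 -0.345 0.445
outer loop
vertex -1.737 -0.231 -3.07
vertex -0.912 1.438 -3.31
vertex -1.482 1.17 -2.458
endloop
endfacet
facet normal -0.165 -0.904 -0.394
outer loop
vertex -1.167 0.037 -3.922
vertex -1.737 -0.231 -3.07
vertex -2.878 0.75 -4.842
endloop
endfacet
facet normal 0.827 -0.345 0.445
outer loop
vertex -1.167 0.037 -3.922
vertex -0.912 1.438 -3.31
vertex -1.737 -0.231 -3.07
endloop
endfacet
facet normal 0.165 0.904 0.394
outer loop
vertex -1.482 1.17 -2.458
vertex -0.912 1.438 -3.31
vertex -3.193 1.883 -3.378
endloop
endfacet
facet normal -0.827 0.345 -0.445
outer loop
vertex -2.623 2.151 -4.23
vertex -2.878 0.75 -4.842
vertex -3.193 1.883 -3.378
endloop
endfacet
facet normal 0.165 0.904 0.394
outer loop
vertex -3.193 1.883 -3.378
vertex -0.912 1.438 -3.31
vertex -2.623 2.151 -4.23
endloop
endfacet
facet normal 0.538 0.253 -0.804
outer loop
vertex -2.623 2.151 -4.23
vertex -1.167 0.037 -3.922
vertex -2.878 0.75 -4.842
endloop
endfacet
facet normal 0.538 0.253 -0.804
outer loop
vertex -0.912 1.438 -3.31
vertex -1.167 0.037 -3.922
vertex -2.623 2.151 -4.23
endloop
endfacet
facet normal -0.680 -0.110 -0.725
outer loop
vertex 2.59 2.545 -0.979
vertex 2.525 4.401 -1.201
vertex 3.813 2.452 -2.113
endloop
endfacet
facet normal 0.035 -0.992 0.119
outer loop
vertex 4.595 2.579 -1.279
vertex 2.59 2.545 -0.979
vertex 3.813 2.452 -2.113
endloop
endfacet
facet normal -0.680 -0.110 -0.725
outer loop
vertex 3.813 2.452 -2.113
vertex 2.525 4.401 -1.201
vertex 3.748 4.308 -2.334
endloop
endfacet
facet normal 0.733 -0.055 -0.678
outer loop
vertex 3.748 4.308 -2.334
vertex 4.595 2.579 -1.279
vertex 3.813 2.452 -2.113
endloop
endfacet
facet normal -0.733 0.055 0.678
outer loop
vertex 2.59 2.545 -0.979
vertex 3.307 4.528 -0.367
vertex 2.525 4.401 -1.201
endloop
endfacet
facet normal 0.035 -0.992 0.119
outer loop
vertex 3.372 2.672 -0.146
vertex 2.59 2.545 -0.979
vertex 4.595 2.579 -1.279
endloop
endfacet
facet normal -0.732 0.055 0.679
outer loop
vertex 3.372 2.672 -0.146
vertex 3.307 4.528 -0.367
vertex 2.59 2.545 -0.979
endloop
endfacet
facet normal -0.035 0.992 -0.119
outer loop
vertex 2.525 4.401 -1.201
vertex 3.307 4.528 -0.367
vertex 3.748 4.308 -2.334
endloop
endfacet
facet normal 0.732 -0.056 -0.679
outer loop
vertex 4.53 4.435 -1.501
vertex 4.595 2.579 -1.279
vertex 3.748 4.308 -2.334
endloop
endfacet
facet normal -0.035 0.992 -0.119
outer loop
vertex 3.748 4.308 -2.334
vertex 3.307 4.528 -0.367
vertex 4.53 4.435 -1.501
endloop
endfacet
facet normal 0.680 0.111 0.725
outer loop
vertex 4.53 4.435 -1.501
vertex 3.372 2.672 -0.146
vertex 4.595 2.579 -1.279
endloop
endfacet
facet normal 0.680 0.110 0.725
outer loop
vertex 3.307 4.528 -0.367
vertex 3.372 2.672 -0.146
vertex 4.53 4.435 -1.501
endloop
endfacet

endsolid


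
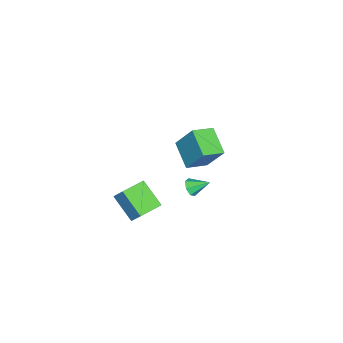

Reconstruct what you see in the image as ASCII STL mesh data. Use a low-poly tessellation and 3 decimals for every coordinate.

solid 
facet normal -0.841 0.540 -0.028
outer loop
vertex 0.423 -3.559 0.102
vertex 1.24 -2.344 -1.045
vertex 0.055 -4.18 -0.818
endloop
endfacet
facet normal -0.439 -0.653 0.617
outer loop
vertex 1.36 -5.016 -0.775
vertex 0.423 -3.559 0.102
vertex 0.055 -4.18 -0.818
endloop
endfacet
facet normal -0.841 0.540 -0.028
outer loop
vertex 0.055 -4.18 -0.818
vertex 1.24 -2.344 -1.045
vertex 0.872 -2.965 -1.966
endloop
endfacet
facet normal -0.315 -0.532 -0.786
outer loop
vertex 0.872 -2.965 -1.966
vertex 1.36 -5.016 -0.775
vertex 0.055 -4.18 -0.818
endloop
endfacet
facet normal 0.314 0.531 0.787
outer loop
vertex 0.423 -3.559 0.102
vertex 2.545 -3.18 -1.002
vertex 1.24 -2.344 -1.045
endloop
endfacet
facet normal -0.439 -0.654 0.616
outer loop
vertex 1.728 -4.395 0.146
vertex 0.423 -3.559 0.102
vertex 1.36 -5.016 -0.775
endloop
endfacet
facet normal 0.314 0.532 0.786
outer loop
vertex 1.728 -4.395 0.146
vertex 2.545 -3.18 -1.002
vertex 0.423 -3.559 0.102
endloop
endfacet
facet normal 0.439 0.654 -0.616
outer loop
vertex 1.24 -2.344 -1.045
vertex 2.545 -3.18 -1.002
vertex 0.872 -2.965 -1.966
endloop
endfacet
facet normal -0.314 -0.532 -0.787
outer loop
vertex 2.177 -3.801 -1.922
vertex 1.36 -5.016 -0.775
vertex 0.872 -2.965 -1.966
endloop
endfacet
facet normal 0.439 0.653 -0.617
outer loop
vertex 0.872 -2.965 -1.966
vertex 2.545 -3.18 -1.002
vertex 2.177 -3.801 -1.922
endloop
endfacet
facet normal 0.841 -0.540 0.028
outer loop
vertex 2.177 -3.801 -1.922
vertex 1.728 -4.395 0.146
vertex 1.36 -5.016 -0.775
endloop
endfacet
facet normal 0.841 -0.540 0.028
outer loop
vertex 2.545 -3.18 -1.002
vertex 1.728 -4.395 0.146
vertex 2.177 -3.801 -1.922
endloop
endfacet
facet normal -0.713 -0.515 0.476
outer loop
vertex 0.736 -0.76 5.383
vertex -0.196 0.164 4.988
vertex 0.408 -1.765 3.805
endloop
endfacet
facet normal 0.680 -0.675 0.288
outer loop
vertex 1.656 -0.864 2.972
vertex 0.736 -0.76 5.383
vertex 0.408 -1.765 3.805
endloop
endfacet
facet normal -0.713 -0.515 0.476
outer loop
vertex 0.408 -1.765 3.805
vertex -0.196 0.164 4.988
vertex -0.523 -0.842 3.41
endloop
endfacet
facet normal -0.172 -0.529 -0.831
outer loop
vertex -0.523 -0.842 3.41
vertex 1.656 -0.864 2.972
vertex 0.408 -1.765 3.805
endloop
endfacet
facet normal 0.173 0.529 0.831
outer loop
vertex 0.736 -0.76 5.383
vertex 1.052 1.065 4.155
vertex -0.196 0.164 4.988
endloop
endfacet
facet normal 0.680 -0.674 0.289
outer loop
vertex 1.983 0.142 4.55
vertex 0.736 -0.76 5.383
vertex 1.656 -0.864 2.972
endloop
endfacet
facet normal 0.172 0.529 0.831
outer loop
vertex 1.983 0.142 4.55
vertex 1.052 1.065 4.155
vertex 0.736 -0.76 5.383
endloop
endfacet
facet normal -0.680 0.674 -0.289
outer loop
vertex -0.196 0.164 4.988
vertex 1.052 1.065 4.155
vertex -0.523 -0.842 3.41
endloop
endfacet
facet normal -0.172 -0.529 -0.831
outer loop
vertex 0.724 0.06 2.577
vertex 1.656 -0.864 2.972
vertex -0.523 -0.842 3.41
endloop
endfacet
facet normal -0.680 0.674 -0.288
outer loop
vertex -0.523 -0.842 3.41
vertex 1.052 1.065 4.155
vertex 0.724 0.06 2.577
endloop
endfacet
facet normal 0.713 0.515 -0.476
outer loop
vertex 0.724 0.06 2.577
vertex 1.983 0.142 4.55
vertex 1.656 -0.864 2.972
endloop
endfacet
facet normal 0.713 0.515 -0.476
outer loop
vertex 1.052 1.065 4.155
vertex 1.983 0.142 4.55
vertex 0.724 0.06 2.577
endloop
endfacet
facet normal 0.068 -0.865 -0.497
outer loop
vertex -2.837 -1.436 -3.822
vertex -3.076 -1.74 -3.325
vertex -3.382 -1.484 -3.813
endloop
endfacet
facet normal -0.080 0.803 -0.591
outer loop
vertex -2.837 -1.436 -3.822
vertex -3.382 -1.484 -3.813
vertex -3.164 -0.64 -2.695
endloop
endfacet
facet normal 0.068 -0.865 -0.497
outer loop
vertex -3.382 -1.484 -3.813
vertex -3.076 -1.74 -3.325
vertex -3.696 -1.725 -3.436
endloop
endfacet
facet normal -0.773 0.570 -0.279
outer loop
vertex -3.382 -1.484 -3.813
vertex -3.696 -1.725 -3.436
vertex -3.164 -0.64 -2.695
endloop
endfacet
facet normal 0.068 -0.865 -0.497
outer loop
vertex -3.696 -1.725 -3.436
vertex -3.076 -1.74 -3.325
vertex -3.543 -1.977 -2.976
endloop
endfacet
facet normal -0.902 0.173 0.395
outer loop
vertex -3.696 -1.725 -3.436
vertex -3.543 -1.977 -2.976
vertex -3.164 -0.64 -2.695
endloop
endfacet
facet normal 0.069 -0.866 -0.495
outer loop
vertex -3.543 -1.977 -2.976
vertex -3.076 -1.74 -3.325
vertex -3.039 -2.05 -2.778
endloop
endfacet
facet normal -0.375 -0.088 0.923
outer loop
vertex -3.543 -1.977 -2.976
vertex -3.039 -2.05 -2.778
vertex -3.164 -0.64 -2.695
endloop
endfacet
facet normal 0.070 -0.866 -0.495
outer loop
vertex -3.039 -2.05 -2.778
vertex -3.076 -1.74 -3.325
vertex -2.562 -1.889 -2.992
endloop
endfacet
facet normal 0.414 -0.017 0.910
outer loop
vertex -3.039 -2.05 -2.778
vertex -2.562 -1.889 -2.992
vertex -3.164 -0.64 -2.695
endloop
endfacet
facet normal 0.070 -0.866 -0.495
outer loop
vertex -2.562 -1.889 -2.992
vertex -3.076 -1.74 -3.325
vertex -2.473 -1.616 -3.457
endloop
endfacet
facet normal 0.870 0.333 0.362
outer loop
vertex -2.562 -1.889 -2.992
vertex -2.473 -1.616 -3.457
vertex -3.164 -0.64 -2.695
endloop
endfacet
facet normal 0.069 -0.866 -0.496
outer loop
vertex -2.473 -1.616 -3.457
vertex -3.076 -1.74 -3.325
vertex -2.837 -1.436 -3.822
endloop
endfacet
facet normal 0.649 0.697 -0.304
outer loop
vertex -2.473 -1.616 -3.457
vertex -2.837 -1.436 -3.822
vertex -3.164 -0.64 -2.695
endloop
endfacet

endsolid


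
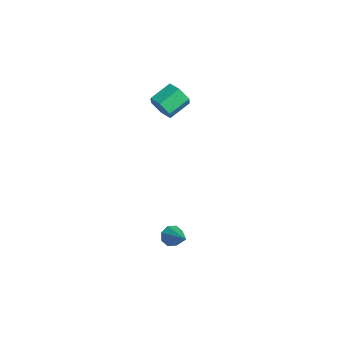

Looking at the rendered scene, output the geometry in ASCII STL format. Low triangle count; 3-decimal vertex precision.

solid 
facet normal -0.844 -0.001 -0.536
outer loop
vertex 2.866 -3.578 -4.85
vertex 2.568 -3.12 -4.381
vertex 2.952 -3.051 -4.986
endloop
endfacet
facet normal 0.771 -0.274 -0.575
outer loop
vertex 2.866 -3.578 -4.85
vertex 2.952 -3.051 -4.986
vertex 4.112 -3.12 -3.399
endloop
endfacet
facet normal -0.844 0.000 -0.536
outer loop
vertex 2.952 -3.051 -4.986
vertex 2.568 -3.12 -4.381
vertex 2.813 -2.565 -4.767
endloop
endfacet
facet normal 0.733 0.442 -0.517
outer loop
vertex 2.952 -3.051 -4.986
vertex 2.813 -2.565 -4.767
vertex 4.112 -3.12 -3.399
endloop
endfacet
facet normal -0.844 -0.000 -0.536
outer loop
vertex 2.813 -2.565 -4.767
vertex 2.568 -3.12 -4.381
vertex 2.531 -2.403 -4.323
endloop
endfacet
facet normal 0.437 0.898 -0.050
outer loop
vertex 2.813 -2.565 -4.767
vertex 2.531 -2.403 -4.323
vertex 4.112 -3.12 -3.399
endloop
endfacet
facet normal -0.844 -0.000 -0.536
outer loop
vertex 2.531 -2.403 -4.323
vertex 2.568 -3.12 -4.381
vertex 2.27 -2.662 -3.912
endloop
endfacet
facet normal 0.052 0.830 0.556
outer loop
vertex 2.531 -2.403 -4.323
vertex 2.27 -2.662 -3.912
vertex 4.112 -3.12 -3.399
endloop
endfacet
facet normal -0.844 0.001 -0.537
outer loop
vertex 2.27 -2.662 -3.912
vertex 2.568 -3.12 -4.381
vertex 2.183 -3.189 -3.776
endloop
endfacet
facet normal -0.194 0.275 0.942
outer loop
vertex 2.27 -2.662 -3.912
vertex 2.183 -3.189 -3.776
vertex 4.112 -3.12 -3.399
endloop
endfacet
facet normal -0.844 -0.000 -0.537
outer loop
vertex 2.183 -3.189 -3.776
vertex 2.568 -3.12 -4.381
vertex 2.322 -3.676 -3.994
endloop
endfacet
facet normal -0.157 -0.440 0.884
outer loop
vertex 2.183 -3.189 -3.776
vertex 2.322 -3.676 -3.994
vertex 4.112 -3.12 -3.399
endloop
endfacet
facet normal -0.844 -0.000 -0.537
outer loop
vertex 2.322 -3.676 -3.994
vertex 2.568 -3.12 -4.381
vertex 2.605 -3.837 -4.439
endloop
endfacet
facet normal 0.141 -0.899 0.415
outer loop
vertex 2.322 -3.676 -3.994
vertex 2.605 -3.837 -4.439
vertex 4.112 -3.12 -3.399
endloop
endfacet
facet normal -0.844 -0.000 -0.536
outer loop
vertex 2.605 -3.837 -4.439
vertex 2.568 -3.12 -4.381
vertex 2.866 -3.578 -4.85
endloop
endfacet
facet normal 0.525 -0.830 -0.189
outer loop
vertex 2.605 -3.837 -4.439
vertex 2.866 -3.578 -4.85
vertex 4.112 -3.12 -3.399
endloop
endfacet
facet normal 0.131 -0.915 -0.382
outer loop
vertex -1.177 -0.983 2.511
vertex -1.689 -1.334 3.176
vertex -2.076 -1.065 2.398
endloop
endfacet
facet normal 0.079 0.394 -0.916
outer loop
vertex -1.177 -0.983 2.511
vertex -2.076 -1.065 2.398
vertex -1.379 0.426 3.099
endloop
endfacet
facet normal 0.079 0.394 -0.916
outer loop
vertex -1.379 0.426 3.099
vertex -2.076 -1.065 2.398
vertex -2.278 0.344 2.986
endloop
endfacet
facet normal -0.132 0.914 0.383
outer loop
vertex -1.379 0.426 3.099
vertex -2.278 0.344 2.986
vertex -1.891 0.074 3.764
endloop
endfacet
facet normal 0.131 -0.915 -0.382
outer loop
vertex -2.076 -1.065 2.398
vertex -1.689 -1.334 3.176
vertex -2.588 -1.416 3.063
endloop
endfacet
facet normal -0.816 0.119 -0.566
outer loop
vertex -2.076 -1.065 2.398
vertex -2.588 -1.416 3.063
vertex -2.278 0.344 2.986
endloop
endfacet
facet normal -0.816 0.119 -0.566
outer loop
vertex -2.278 0.344 2.986
vertex -2.588 -1.416 3.063
vertex -2.79 -0.007 3.651
endloop
endfacet
facet normal -0.130 0.915 0.382
outer loop
vertex -2.278 0.344 2.986
vertex -2.79 -0.007 3.651
vertex -1.891 0.074 3.764
endloop
endfacet
facet normal 0.132 -0.914 -0.383
outer loop
vertex -2.588 -1.416 3.063
vertex -1.689 -1.334 3.176
vertex -2.201 -1.686 3.841
endloop
endfacet
facet normal -0.896 -0.275 0.350
outer loop
vertex -2.588 -1.416 3.063
vertex -2.201 -1.686 3.841
vertex -2.79 -0.007 3.651
endloop
endfacet
facet normal -0.896 -0.275 0.350
outer loop
vertex -2.79 -0.007 3.651
vertex -2.201 -1.686 3.841
vertex -2.403 -0.277 4.429
endloop
endfacet
facet normal -0.130 0.915 0.382
outer loop
vertex -2.79 -0.007 3.651
vertex -2.403 -0.277 4.429
vertex -1.891 0.074 3.764
endloop
endfacet
facet normal 0.132 -0.914 -0.383
outer loop
vertex -2.201 -1.686 3.841
vertex -1.689 -1.334 3.176
vertex -1.302 -1.604 3.954
endloop
endfacet
facet normal -0.079 -0.394 0.916
outer loop
vertex -2.201 -1.686 3.841
vertex -1.302 -1.604 3.954
vertex -2.403 -0.277 4.429
endloop
endfacet
facet normal -0.079 -0.394 0.916
outer loop
vertex -2.403 -0.277 4.429
vertex -1.302 -1.604 3.954
vertex -1.504 -0.195 4.542
endloop
endfacet
facet normal -0.131 0.915 0.382
outer loop
vertex -2.403 -0.277 4.429
vertex -1.504 -0.195 4.542
vertex -1.891 0.074 3.764
endloop
endfacet
facet normal 0.130 -0.915 -0.382
outer loop
vertex -1.302 -1.604 3.954
vertex -1.689 -1.334 3.176
vertex -0.79 -1.253 3.289
endloop
endfacet
facet normal 0.816 -0.119 0.566
outer loop
vertex -1.302 -1.604 3.954
vertex -0.79 -1.253 3.289
vertex -1.504 -0.195 4.542
endloop
endfacet
facet normal 0.816 -0.119 0.566
outer loop
vertex -1.504 -0.195 4.542
vertex -0.79 -1.253 3.289
vertex -0.992 0.156 3.877
endloop
endfacet
facet normal -0.131 0.915 0.382
outer loop
vertex -1.504 -0.195 4.542
vertex -0.992 0.156 3.877
vertex -1.891 0.074 3.764
endloop
endfacet
facet normal 0.130 -0.915 -0.382
outer loop
vertex -0.79 -1.253 3.289
vertex -1.689 -1.334 3.176
vertex -1.177 -0.983 2.511
endloop
endfacet
facet normal 0.896 0.275 -0.350
outer loop
vertex -0.79 -1.253 3.289
vertex -1.177 -0.983 2.511
vertex -0.992 0.156 3.877
endloop
endfacet
facet normal 0.896 0.275 -0.350
outer loop
vertex -0.992 0.156 3.877
vertex -1.177 -0.983 2.511
vertex -1.379 0.426 3.099
endloop
endfacet
facet normal -0.132 0.914 0.383
outer loop
vertex -0.992 0.156 3.877
vertex -1.379 0.426 3.099
vertex -1.891 0.074 3.764
endloop
endfacet

endsolid


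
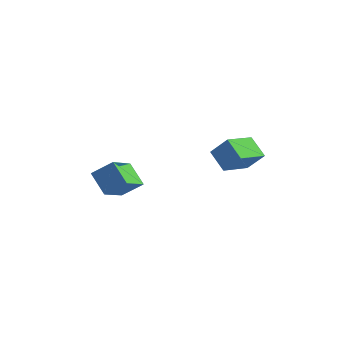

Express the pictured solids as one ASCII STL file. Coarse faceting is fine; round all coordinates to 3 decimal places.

solid 
facet normal -0.667 -0.151 -0.729
outer loop
vertex 0.698 2.577 3.284
vertex 0.655 4.709 2.881
vertex 1.971 2.389 2.158
endloop
endfacet
facet normal 0.020 -0.982 0.186
outer loop
vertex 3.125 2.651 3.419
vertex 0.698 2.577 3.284
vertex 1.971 2.389 2.158
endloop
endfacet
facet normal -0.667 -0.151 -0.729
outer loop
vertex 1.971 2.389 2.158
vertex 0.655 4.709 2.881
vertex 1.928 4.521 1.755
endloop
endfacet
facet normal 0.745 -0.109 -0.659
outer loop
vertex 1.928 4.521 1.755
vertex 3.125 2.651 3.419
vertex 1.971 2.389 2.158
endloop
endfacet
facet normal -0.745 0.109 0.659
outer loop
vertex 0.698 2.577 3.284
vertex 1.809 4.971 4.142
vertex 0.655 4.709 2.881
endloop
endfacet
facet normal 0.020 -0.982 0.186
outer loop
vertex 1.852 2.839 4.545
vertex 0.698 2.577 3.284
vertex 3.125 2.651 3.419
endloop
endfacet
facet normal -0.745 0.109 0.659
outer loop
vertex 1.852 2.839 4.545
vertex 1.809 4.971 4.142
vertex 0.698 2.577 3.284
endloop
endfacet
facet normal -0.020 0.982 -0.186
outer loop
vertex 0.655 4.709 2.881
vertex 1.809 4.971 4.142
vertex 1.928 4.521 1.755
endloop
endfacet
facet normal 0.745 -0.109 -0.659
outer loop
vertex 3.082 4.783 3.016
vertex 3.125 2.651 3.419
vertex 1.928 4.521 1.755
endloop
endfacet
facet normal -0.020 0.982 -0.186
outer loop
vertex 1.928 4.521 1.755
vertex 1.809 4.971 4.142
vertex 3.082 4.783 3.016
endloop
endfacet
facet normal 0.667 0.151 0.729
outer loop
vertex 3.082 4.783 3.016
vertex 1.852 2.839 4.545
vertex 3.125 2.651 3.419
endloop
endfacet
facet normal 0.667 0.151 0.729
outer loop
vertex 1.809 4.971 4.142
vertex 1.852 2.839 4.545
vertex 3.082 4.783 3.016
endloop
endfacet
facet normal -0.712 0.086 0.697
outer loop
vertex -0.756 -3.982 3.897
vertex -1.349 -2.061 3.055
vertex -1.818 -4.744 2.907
endloop
endfacet
facet normal 0.272 -0.881 0.386
outer loop
vertex -0.531 -4.899 1.645
vertex -0.756 -3.982 3.897
vertex -1.818 -4.744 2.907
endloop
endfacet
facet normal -0.711 0.086 0.698
outer loop
vertex -1.818 -4.744 2.907
vertex -1.349 -2.061 3.055
vertex -2.412 -2.823 2.066
endloop
endfacet
facet normal -0.648 -0.465 -0.604
outer loop
vertex -2.412 -2.823 2.066
vertex -0.531 -4.899 1.645
vertex -1.818 -4.744 2.907
endloop
endfacet
facet normal 0.648 0.465 0.604
outer loop
vertex -0.756 -3.982 3.897
vertex -0.062 -2.216 1.793
vertex -1.349 -2.061 3.055
endloop
endfacet
facet normal 0.273 -0.881 0.386
outer loop
vertex 0.532 -4.137 2.634
vertex -0.756 -3.982 3.897
vertex -0.531 -4.899 1.645
endloop
endfacet
facet normal 0.648 0.465 0.604
outer loop
vertex 0.532 -4.137 2.634
vertex -0.062 -2.216 1.793
vertex -0.756 -3.982 3.897
endloop
endfacet
facet normal -0.272 0.881 -0.386
outer loop
vertex -1.349 -2.061 3.055
vertex -0.062 -2.216 1.793
vertex -2.412 -2.823 2.066
endloop
endfacet
facet normal -0.648 -0.465 -0.604
outer loop
vertex -1.124 -2.978 0.803
vertex -0.531 -4.899 1.645
vertex -2.412 -2.823 2.066
endloop
endfacet
facet normal -0.272 0.881 -0.386
outer loop
vertex -2.412 -2.823 2.066
vertex -0.062 -2.216 1.793
vertex -1.124 -2.978 0.803
endloop
endfacet
facet normal 0.711 -0.086 -0.698
outer loop
vertex -1.124 -2.978 0.803
vertex 0.532 -4.137 2.634
vertex -0.531 -4.899 1.645
endloop
endfacet
facet normal 0.711 -0.085 -0.698
outer loop
vertex -0.062 -2.216 1.793
vertex 0.532 -4.137 2.634
vertex -1.124 -2.978 0.803
endloop
endfacet

endsolid


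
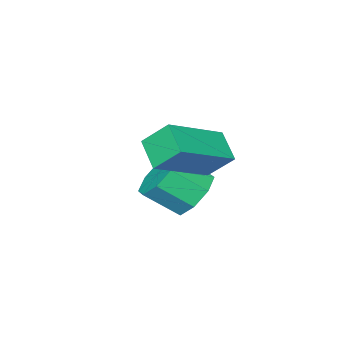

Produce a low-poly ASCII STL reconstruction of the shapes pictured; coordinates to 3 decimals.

solid 
facet normal -0.894 0.082 -0.440
outer loop
vertex -0.637 1.928 3.04
vertex -0.941 2.616 3.786
vertex -0.28 2.714 2.46
endloop
endfacet
facet normal 0.286 -0.650 -0.704
outer loop
vertex 1.581 2.544 3.374
vertex -0.637 1.928 3.04
vertex -0.28 2.714 2.46
endloop
endfacet
facet normal -0.894 0.082 -0.440
outer loop
vertex -0.28 2.714 2.46
vertex -0.941 2.616 3.786
vertex -0.584 3.402 3.206
endloop
endfacet
facet normal 0.343 0.756 -0.558
outer loop
vertex -0.584 3.402 3.206
vertex 1.581 2.544 3.374
vertex -0.28 2.714 2.46
endloop
endfacet
facet normal -0.343 -0.756 0.558
outer loop
vertex -0.637 1.928 3.04
vertex 0.92 2.446 4.7
vertex -0.941 2.616 3.786
endloop
endfacet
facet normal 0.286 -0.650 -0.704
outer loop
vertex 1.224 1.758 3.954
vertex -0.637 1.928 3.04
vertex 1.581 2.544 3.374
endloop
endfacet
facet normal -0.343 -0.756 0.558
outer loop
vertex 1.224 1.758 3.954
vertex 0.92 2.446 4.7
vertex -0.637 1.928 3.04
endloop
endfacet
facet normal -0.286 0.650 0.704
outer loop
vertex -0.941 2.616 3.786
vertex 0.92 2.446 4.7
vertex -0.584 3.402 3.206
endloop
endfacet
facet normal 0.343 0.756 -0.558
outer loop
vertex 1.277 3.232 4.12
vertex 1.581 2.544 3.374
vertex -0.584 3.402 3.206
endloop
endfacet
facet normal -0.286 0.650 0.704
outer loop
vertex -0.584 3.402 3.206
vertex 0.92 2.446 4.7
vertex 1.277 3.232 4.12
endloop
endfacet
facet normal 0.894 -0.082 0.440
outer loop
vertex 1.277 3.232 4.12
vertex 1.224 1.758 3.954
vertex 1.581 2.544 3.374
endloop
endfacet
facet normal 0.894 -0.082 0.440
outer loop
vertex 0.92 2.446 4.7
vertex 1.224 1.758 3.954
vertex 1.277 3.232 4.12
endloop
endfacet
facet normal -0.535 0.580 -0.614
outer loop
vertex -0.396 1.605 0.427
vertex -1.103 1.471 0.917
vertex -0.46 2.058 0.911
endloop
endfacet
facet normal 0.839 0.448 -0.308
outer loop
vertex -0.396 1.605 0.427
vertex -0.46 2.058 0.911
vertex 0.289 0.863 1.213
endloop
endfacet
facet normal 0.839 0.448 -0.308
outer loop
vertex 0.289 0.863 1.213
vertex -0.46 2.058 0.911
vertex 0.225 1.316 1.697
endloop
endfacet
facet normal 0.536 -0.580 0.614
outer loop
vertex 0.289 0.863 1.213
vertex 0.225 1.316 1.697
vertex -0.417 0.729 1.703
endloop
endfacet
facet normal -0.535 0.580 -0.614
outer loop
vertex -0.46 2.058 0.911
vertex -1.103 1.471 0.917
vertex -0.901 2.167 1.398
endloop
endfacet
facet normal 0.525 0.798 0.296
outer loop
vertex -0.46 2.058 0.911
vertex -0.901 2.167 1.398
vertex 0.225 1.316 1.697
endloop
endfacet
facet normal 0.525 0.798 0.296
outer loop
vertex 0.225 1.316 1.697
vertex -0.901 2.167 1.398
vertex -0.215 1.425 2.184
endloop
endfacet
facet normal 0.536 -0.580 0.614
outer loop
vertex 0.225 1.316 1.697
vertex -0.215 1.425 2.184
vertex -0.417 0.729 1.703
endloop
endfacet
facet normal -0.535 0.580 -0.615
outer loop
vertex -0.901 2.167 1.398
vertex -1.103 1.471 0.917
vertex -1.46 1.869 1.603
endloop
endfacet
facet normal -0.096 0.680 0.726
outer loop
vertex -0.901 2.167 1.398
vertex -1.46 1.869 1.603
vertex -0.215 1.425 2.184
endloop
endfacet
facet normal -0.096 0.681 0.726
outer loop
vertex -0.215 1.425 2.184
vertex -1.46 1.869 1.603
vertex -0.774 1.127 2.39
endloop
endfacet
facet normal 0.535 -0.580 0.614
outer loop
vertex -0.215 1.425 2.184
vertex -0.774 1.127 2.39
vertex -0.417 0.729 1.703
endloop
endfacet
facet normal -0.536 0.578 -0.615
outer loop
vertex -1.46 1.869 1.603
vertex -1.103 1.471 0.917
vertex -1.809 1.337 1.407
endloop
endfacet
facet normal -0.662 0.164 0.732
outer loop
vertex -1.46 1.869 1.603
vertex -1.809 1.337 1.407
vertex -0.774 1.127 2.39
endloop
endfacet
facet normal -0.662 0.164 0.732
outer loop
vertex -0.774 1.127 2.39
vertex -1.809 1.337 1.407
vertex -1.124 0.595 2.193
endloop
endfacet
facet normal 0.536 -0.580 0.614
outer loop
vertex -0.774 1.127 2.39
vertex -1.124 0.595 2.193
vertex -0.417 0.729 1.703
endloop
endfacet
facet normal -0.536 0.580 -0.614
outer loop
vertex -1.809 1.337 1.407
vertex -1.103 1.471 0.917
vertex -1.745 0.884 0.923
endloop
endfacet
facet normal -0.839 -0.448 0.308
outer loop
vertex -1.809 1.337 1.407
vertex -1.745 0.884 0.923
vertex -1.124 0.595 2.193
endloop
endfacet
facet normal -0.839 -0.448 0.308
outer loop
vertex -1.124 0.595 2.193
vertex -1.745 0.884 0.923
vertex -1.06 0.142 1.709
endloop
endfacet
facet normal 0.535 -0.580 0.614
outer loop
vertex -1.124 0.595 2.193
vertex -1.06 0.142 1.709
vertex -0.417 0.729 1.703
endloop
endfacet
facet normal -0.536 0.580 -0.614
outer loop
vertex -1.745 0.884 0.923
vertex -1.103 1.471 0.917
vertex -1.305 0.775 0.436
endloop
endfacet
facet normal -0.525 -0.798 -0.296
outer loop
vertex -1.745 0.884 0.923
vertex -1.305 0.775 0.436
vertex -1.06 0.142 1.709
endloop
endfacet
facet normal -0.524 -0.798 -0.296
outer loop
vertex -1.06 0.142 1.709
vertex -1.305 0.775 0.436
vertex -0.619 0.033 1.222
endloop
endfacet
facet normal 0.535 -0.580 0.614
outer loop
vertex -1.06 0.142 1.709
vertex -0.619 0.033 1.222
vertex -0.417 0.729 1.703
endloop
endfacet
facet normal -0.535 0.580 -0.614
outer loop
vertex -1.305 0.775 0.436
vertex -1.103 1.471 0.917
vertex -0.746 1.073 0.23
endloop
endfacet
facet normal 0.095 -0.681 -0.726
outer loop
vertex -1.305 0.775 0.436
vertex -0.746 1.073 0.23
vertex -0.619 0.033 1.222
endloop
endfacet
facet normal 0.097 -0.681 -0.726
outer loop
vertex -0.619 0.033 1.222
vertex -0.746 1.073 0.23
vertex -0.06 0.331 1.017
endloop
endfacet
facet normal 0.535 -0.580 0.615
outer loop
vertex -0.619 0.033 1.222
vertex -0.06 0.331 1.017
vertex -0.417 0.729 1.703
endloop
endfacet
facet normal -0.536 0.580 -0.614
outer loop
vertex -0.746 1.073 0.23
vertex -1.103 1.471 0.917
vertex -0.396 1.605 0.427
endloop
endfacet
facet normal 0.662 -0.164 -0.732
outer loop
vertex -0.746 1.073 0.23
vertex -0.396 1.605 0.427
vertex -0.06 0.331 1.017
endloop
endfacet
facet normal 0.662 -0.164 -0.732
outer loop
vertex -0.06 0.331 1.017
vertex -0.396 1.605 0.427
vertex 0.289 0.863 1.213
endloop
endfacet
facet normal 0.536 -0.578 0.615
outer loop
vertex -0.06 0.331 1.017
vertex 0.289 0.863 1.213
vertex -0.417 0.729 1.703
endloop
endfacet

endsolid


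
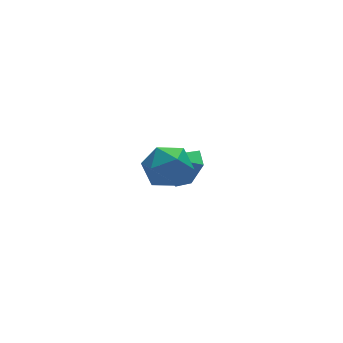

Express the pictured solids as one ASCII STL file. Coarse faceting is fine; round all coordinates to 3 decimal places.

solid 
facet normal 0.751 -0.176 -0.636
outer loop
vertex 2.976 2.914 -1.006
vertex 2.27 2.675 -1.774
vertex 2.608 3.683 -1.653
endloop
endfacet
facet normal 0.123 0.673 0.730
outer loop
vertex 2.976 2.914 -1.006
vertex 2.608 3.683 -1.653
vertex 1.03 2.965 -0.726
endloop
endfacet
facet normal 0.752 -0.176 -0.635
outer loop
vertex 2.608 3.683 -1.653
vertex 2.27 2.675 -1.774
vertex 1.903 3.444 -2.421
endloop
endfacet
facet normal -0.382 0.922 0.064
outer loop
vertex 2.608 3.683 -1.653
vertex 1.903 3.444 -2.421
vertex 1.03 2.965 -0.726
endloop
endfacet
facet normal 0.752 -0.175 -0.635
outer loop
vertex 1.903 3.444 -2.421
vertex 2.27 2.675 -1.774
vertex 1.565 2.436 -2.543
endloop
endfacet
facet normal -0.873 0.336 -0.355
outer loop
vertex 1.903 3.444 -2.421
vertex 1.565 2.436 -2.543
vertex 1.03 2.965 -0.726
endloop
endfacet
facet normal 0.752 -0.175 -0.635
outer loop
vertex 1.565 2.436 -2.543
vertex 2.27 2.675 -1.774
vertex 1.933 1.667 -1.895
endloop
endfacet
facet normal -0.859 -0.501 -0.107
outer loop
vertex 1.565 2.436 -2.543
vertex 1.933 1.667 -1.895
vertex 1.03 2.965 -0.726
endloop
endfacet
facet normal 0.752 -0.175 -0.636
outer loop
vertex 1.933 1.667 -1.895
vertex 2.27 2.675 -1.774
vertex 2.638 1.906 -1.127
endloop
endfacet
facet normal -0.354 -0.750 0.559
outer loop
vertex 1.933 1.667 -1.895
vertex 2.638 1.906 -1.127
vertex 1.03 2.965 -0.726
endloop
endfacet
facet normal 0.751 -0.176 -0.636
outer loop
vertex 2.638 1.906 -1.127
vertex 2.27 2.675 -1.774
vertex 2.976 2.914 -1.006
endloop
endfacet
facet normal 0.136 -0.163 0.977
outer loop
vertex 2.638 1.906 -1.127
vertex 2.976 2.914 -1.006
vertex 1.03 2.965 -0.726
endloop
endfacet
facet normal 0.306 0.660 0.686
outer loop
vertex -0.864 -1.106 3.159
vertex -1.363 -1.712 3.965
vertex -0.292 -1.918 3.686
endloop
endfacet
facet normal 0.765 0.629 0.139
outer loop
vertex -0.864 -1.106 3.159
vertex -0.292 -1.918 3.686
vertex -0.193 -1.792 2.573
endloop
endfacet
facet normal 0.409 0.790 -0.457
outer loop
vertex -0.864 -1.106 3.159
vertex -0.193 -1.792 2.573
vertex -1.201 -1.507 2.163
endloop
endfacet
facet normal -0.270 0.921 -0.279
outer loop
vertex -0.864 -1.106 3.159
vertex -1.201 -1.507 2.163
vertex -1.924 -1.458 3.024
endloop
endfacet
facet normal -0.334 0.841 0.426
outer loop
vertex -0.864 -1.106 3.159
vertex -1.924 -1.458 3.024
vertex -1.363 -1.712 3.965
endloop
endfacet
facet normal 0.996 -0.044 0.084
outer loop
vertex -0.193 -1.792 2.573
vertex -0.292 -1.918 3.686
vertex -0.276 -2.822 3.016
endloop
endfacet
facet normal 0.253 0.007 0.967
outer loop
vertex -0.292 -1.918 3.686
vertex -1.363 -1.712 3.965
vertex -0.999 -2.773 3.877
endloop
endfacet
facet normal -0.782 0.298 0.547
outer loop
vertex -1.363 -1.712 3.965
vertex -1.924 -1.458 3.024
vertex -2.007 -2.488 3.467
endloop
endfacet
facet normal -0.680 0.429 -0.595
outer loop
vertex -1.924 -1.458 3.024
vertex -1.201 -1.507 2.163
vertex -1.908 -2.362 2.354
endloop
endfacet
facet normal 0.420 0.217 -0.881
outer loop
vertex -1.201 -1.507 2.163
vertex -0.193 -1.792 2.573
vertex -0.837 -2.568 2.075
endloop
endfacet
facet normal 0.270 -0.921 0.279
outer loop
vertex -1.336 -3.174 2.881
vertex -0.276 -2.822 3.016
vertex -0.999 -2.773 3.877
endloop
endfacet
facet normal -0.409 -0.790 0.457
outer loop
vertex -1.336 -3.174 2.881
vertex -0.999 -2.773 3.877
vertex -2.007 -2.488 3.467
endloop
endfacet
facet normal -0.765 -0.629 -0.139
outer loop
vertex -1.336 -3.174 2.881
vertex -2.007 -2.488 3.467
vertex -1.908 -2.362 2.354
endloop
endfacet
facet normal -0.306 -0.660 -0.686
outer loop
vertex -1.336 -3.174 2.881
vertex -1.908 -2.362 2.354
vertex -0.837 -2.568 2.075
endloop
endfacet
facet normal 0.334 -0.841 -0.426
outer loop
vertex -1.336 -3.174 2.881
vertex -0.837 -2.568 2.075
vertex -0.276 -2.822 3.016
endloop
endfacet
facet normal 0.680 -0.429 0.595
outer loop
vertex -0.999 -2.773 3.877
vertex -0.276 -2.822 3.016
vertex -0.292 -1.918 3.686
endloop
endfacet
facet normal -0.420 -0.217 0.881
outer loop
vertex -2.007 -2.488 3.467
vertex -0.999 -2.773 3.877
vertex -1.363 -1.712 3.965
endloop
endfacet
facet normal -0.996 0.044 -0.084
outer loop
vertex -1.908 -2.362 2.354
vertex -2.007 -2.488 3.467
vertex -1.924 -1.458 3.024
endloop
endfacet
facet normal -0.253 -0.007 -0.967
outer loop
vertex -0.837 -2.568 2.075
vertex -1.908 -2.362 2.354
vertex -1.201 -1.507 2.163
endloop
endfacet
facet normal 0.782 -0.298 -0.547
outer loop
vertex -0.276 -2.822 3.016
vertex -0.837 -2.568 2.075
vertex -0.193 -1.792 2.573
endloop
endfacet

endsolid


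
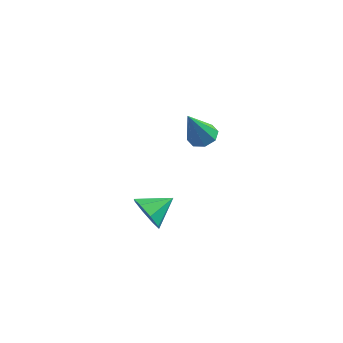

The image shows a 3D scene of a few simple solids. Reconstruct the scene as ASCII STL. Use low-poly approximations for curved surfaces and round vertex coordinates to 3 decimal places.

solid 
facet normal -0.552 -0.728 -0.407
outer loop
vertex -1.744 -3.768 -1.886
vertex -2.269 -3.713 -1.272
vertex -2.198 -3.361 -1.998
endloop
endfacet
facet normal 0.631 0.555 -0.542
outer loop
vertex -1.744 -3.768 -1.886
vertex -2.198 -3.361 -1.998
vertex -1.611 -2.847 -0.788
endloop
endfacet
facet normal -0.553 -0.727 -0.407
outer loop
vertex -2.198 -3.361 -1.998
vertex -2.269 -3.713 -1.272
vertex -2.693 -3.16 -1.684
endloop
endfacet
facet normal 0.094 0.899 -0.428
outer loop
vertex -2.198 -3.361 -1.998
vertex -2.693 -3.16 -1.684
vertex -1.611 -2.847 -0.788
endloop
endfacet
facet normal -0.553 -0.727 -0.407
outer loop
vertex -2.693 -3.16 -1.684
vertex -2.269 -3.713 -1.272
vertex -2.94 -3.283 -1.129
endloop
endfacet
facet normal -0.326 0.943 0.064
outer loop
vertex -2.693 -3.16 -1.684
vertex -2.94 -3.283 -1.129
vertex -1.611 -2.847 -0.788
endloop
endfacet
facet normal -0.553 -0.727 -0.407
outer loop
vertex -2.94 -3.283 -1.129
vertex -2.269 -3.713 -1.272
vertex -2.794 -3.658 -0.658
endloop
endfacet
facet normal -0.383 0.661 0.645
outer loop
vertex -2.94 -3.283 -1.129
vertex -2.794 -3.658 -0.658
vertex -1.611 -2.847 -0.788
endloop
endfacet
facet normal -0.552 -0.728 -0.407
outer loop
vertex -2.794 -3.658 -0.658
vertex -2.269 -3.713 -1.272
vertex -2.34 -4.065 -0.546
endloop
endfacet
facet normal -0.043 0.220 0.975
outer loop
vertex -2.794 -3.658 -0.658
vertex -2.34 -4.065 -0.546
vertex -1.611 -2.847 -0.788
endloop
endfacet
facet normal -0.552 -0.728 -0.407
outer loop
vertex -2.34 -4.065 -0.546
vertex -2.269 -3.713 -1.272
vertex -1.844 -4.266 -0.859
endloop
endfacet
facet normal 0.493 -0.124 0.861
outer loop
vertex -2.34 -4.065 -0.546
vertex -1.844 -4.266 -0.859
vertex -1.611 -2.847 -0.788
endloop
endfacet
facet normal -0.552 -0.728 -0.406
outer loop
vertex -1.844 -4.266 -0.859
vertex -2.269 -3.713 -1.272
vertex -1.597 -4.143 -1.415
endloop
endfacet
facet normal 0.914 -0.169 0.369
outer loop
vertex -1.844 -4.266 -0.859
vertex -1.597 -4.143 -1.415
vertex -1.611 -2.847 -0.788
endloop
endfacet
facet normal -0.552 -0.728 -0.407
outer loop
vertex -1.597 -4.143 -1.415
vertex -2.269 -3.713 -1.272
vertex -1.744 -3.768 -1.886
endloop
endfacet
facet normal 0.971 0.113 -0.213
outer loop
vertex -1.597 -4.143 -1.415
vertex -1.744 -3.768 -1.886
vertex -1.611 -2.847 -0.788
endloop
endfacet
facet normal 0.178 0.426 -0.887
outer loop
vertex -2.018 0.855 -0.596
vertex -2.349 1.372 -0.414
vertex -1.736 1.191 -0.378
endloop
endfacet
facet normal 0.695 -0.697 0.175
outer loop
vertex -2.018 0.855 -0.596
vertex -1.736 1.191 -0.378
vertex -2.651 0.648 1.094
endloop
endfacet
facet normal 0.178 0.426 -0.887
outer loop
vertex -1.736 1.191 -0.378
vertex -2.349 1.372 -0.414
vertex -1.813 1.633 -0.181
endloop
endfacet
facet normal 0.859 -0.076 0.506
outer loop
vertex -1.736 1.191 -0.378
vertex -1.813 1.633 -0.181
vertex -2.651 0.648 1.094
endloop
endfacet
facet normal 0.179 0.425 -0.887
outer loop
vertex -1.813 1.633 -0.181
vertex -2.349 1.372 -0.414
vertex -2.203 1.922 -0.121
endloop
endfacet
facet normal 0.486 0.508 0.712
outer loop
vertex -1.813 1.633 -0.181
vertex -2.203 1.922 -0.121
vertex -2.651 0.648 1.094
endloop
endfacet
facet normal 0.177 0.426 -0.887
outer loop
vertex -2.203 1.922 -0.121
vertex -2.349 1.372 -0.414
vertex -2.679 1.889 -0.232
endloop
endfacet
facet normal -0.206 0.712 0.671
outer loop
vertex -2.203 1.922 -0.121
vertex -2.679 1.889 -0.232
vertex -2.651 0.648 1.094
endloop
endfacet
facet normal 0.178 0.426 -0.887
outer loop
vertex -2.679 1.889 -0.232
vertex -2.349 1.372 -0.414
vertex -2.961 1.553 -0.45
endloop
endfacet
facet normal -0.812 0.417 0.408
outer loop
vertex -2.679 1.889 -0.232
vertex -2.961 1.553 -0.45
vertex -2.651 0.648 1.094
endloop
endfacet
facet normal 0.178 0.426 -0.887
outer loop
vertex -2.961 1.553 -0.45
vertex -2.349 1.372 -0.414
vertex -2.885 1.111 -0.647
endloop
endfacet
facet normal -0.976 -0.202 0.077
outer loop
vertex -2.961 1.553 -0.45
vertex -2.885 1.111 -0.647
vertex -2.651 0.648 1.094
endloop
endfacet
facet normal 0.178 0.426 -0.887
outer loop
vertex -2.885 1.111 -0.647
vertex -2.349 1.372 -0.414
vertex -2.494 0.822 -0.707
endloop
endfacet
facet normal -0.602 -0.788 -0.129
outer loop
vertex -2.885 1.111 -0.647
vertex -2.494 0.822 -0.707
vertex -2.651 0.648 1.094
endloop
endfacet
facet normal 0.177 0.426 -0.887
outer loop
vertex -2.494 0.822 -0.707
vertex -2.349 1.372 -0.414
vertex -2.018 0.855 -0.596
endloop
endfacet
facet normal 0.089 -0.992 -0.088
outer loop
vertex -2.494 0.822 -0.707
vertex -2.018 0.855 -0.596
vertex -2.651 0.648 1.094
endloop
endfacet

endsolid
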